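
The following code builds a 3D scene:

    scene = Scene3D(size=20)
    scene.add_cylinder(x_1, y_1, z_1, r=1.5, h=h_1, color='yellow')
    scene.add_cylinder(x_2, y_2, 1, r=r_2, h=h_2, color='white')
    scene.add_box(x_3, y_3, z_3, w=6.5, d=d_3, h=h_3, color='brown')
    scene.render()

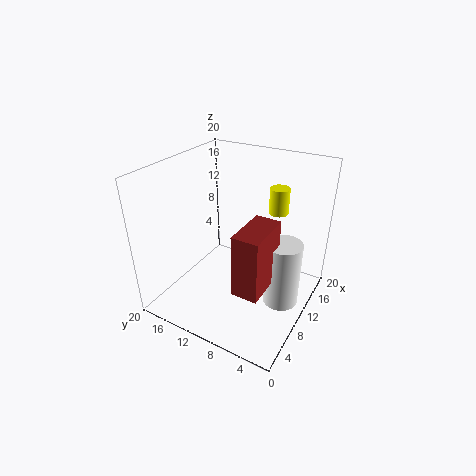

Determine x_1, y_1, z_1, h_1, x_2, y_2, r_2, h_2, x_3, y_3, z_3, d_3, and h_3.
x_1 = 18, y_1 = 7.5, z_1 = 11, h_1 = 4, x_2 = 11, y_2 = 3.5, r_2 = 2.5, h_2 = 9.5, x_3 = 4, y_3 = 4, z_3 = 5.5, d_3 = 3.5, h_3 = 8.5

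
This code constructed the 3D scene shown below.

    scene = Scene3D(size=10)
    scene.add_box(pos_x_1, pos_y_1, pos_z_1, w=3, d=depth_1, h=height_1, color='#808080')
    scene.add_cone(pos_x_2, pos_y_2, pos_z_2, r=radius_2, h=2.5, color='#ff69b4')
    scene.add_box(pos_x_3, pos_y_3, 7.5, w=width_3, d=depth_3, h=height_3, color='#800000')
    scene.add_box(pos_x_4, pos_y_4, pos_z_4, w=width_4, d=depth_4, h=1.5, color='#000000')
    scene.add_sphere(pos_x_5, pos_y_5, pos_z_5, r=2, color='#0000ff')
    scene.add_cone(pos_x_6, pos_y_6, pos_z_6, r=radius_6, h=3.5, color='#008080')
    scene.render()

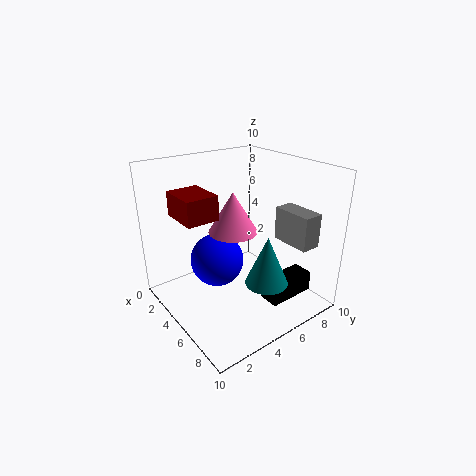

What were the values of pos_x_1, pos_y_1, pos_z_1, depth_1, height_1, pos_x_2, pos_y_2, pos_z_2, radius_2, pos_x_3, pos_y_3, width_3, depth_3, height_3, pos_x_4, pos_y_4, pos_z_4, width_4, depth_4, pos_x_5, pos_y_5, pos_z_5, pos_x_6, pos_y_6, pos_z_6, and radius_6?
pos_x_1 = 5
pos_y_1 = 8.5
pos_z_1 = 4
depth_1 = 1.5
height_1 = 2.5
pos_x_2 = 6.5
pos_y_2 = 3.5
pos_z_2 = 6.5
radius_2 = 1.5
pos_x_3 = 4
pos_y_3 = 0.5
width_3 = 2.5
depth_3 = 2
height_3 = 1.5
pos_x_4 = 6.5
pos_y_4 = 6
pos_z_4 = 0.5
width_4 = 1.5
depth_4 = 3.5
pos_x_5 = 3
pos_y_5 = 4.5
pos_z_5 = 2.5
pos_x_6 = 7
pos_y_6 = 6
pos_z_6 = 2
radius_6 = 1.5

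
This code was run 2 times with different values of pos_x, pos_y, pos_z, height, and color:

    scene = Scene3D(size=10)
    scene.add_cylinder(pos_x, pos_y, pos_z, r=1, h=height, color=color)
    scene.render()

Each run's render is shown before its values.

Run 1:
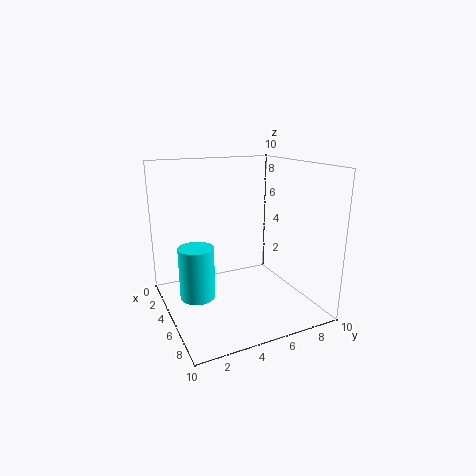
pos_x = 8
pos_y = 1
pos_z = 3
height = 3
color = 'cyan'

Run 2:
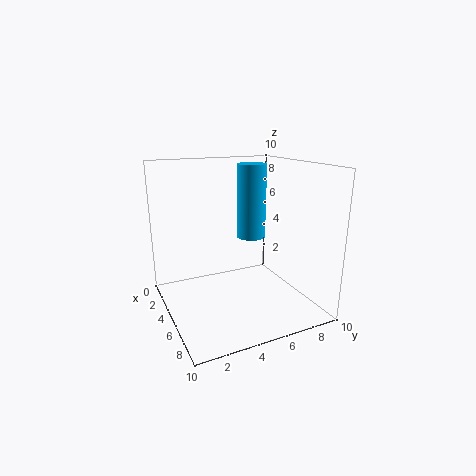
pos_x = 5
pos_y = 6
pos_z = 5
height = 5
color = 'deepskyblue'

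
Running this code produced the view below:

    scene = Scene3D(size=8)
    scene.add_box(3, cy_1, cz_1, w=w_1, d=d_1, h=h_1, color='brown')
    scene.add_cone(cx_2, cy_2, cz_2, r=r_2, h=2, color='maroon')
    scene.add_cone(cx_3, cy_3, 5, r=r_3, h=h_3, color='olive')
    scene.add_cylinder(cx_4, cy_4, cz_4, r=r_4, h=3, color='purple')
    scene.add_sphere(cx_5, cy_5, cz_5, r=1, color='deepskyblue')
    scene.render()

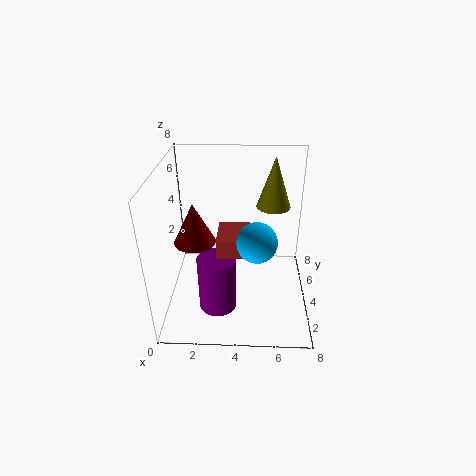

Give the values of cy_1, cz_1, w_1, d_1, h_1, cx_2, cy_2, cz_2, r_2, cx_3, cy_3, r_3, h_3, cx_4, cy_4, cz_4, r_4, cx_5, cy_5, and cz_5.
cy_1 = 2; cz_1 = 4; w_1 = 2; d_1 = 2; h_1 = 1; cx_2 = 2; cy_2 = 2; cz_2 = 5; r_2 = 1; cx_3 = 6; cy_3 = 6; r_3 = 1; h_3 = 3; cx_4 = 3; cy_4 = 2; cz_4 = 1; r_4 = 1; cx_5 = 5; cy_5 = 2; cz_5 = 5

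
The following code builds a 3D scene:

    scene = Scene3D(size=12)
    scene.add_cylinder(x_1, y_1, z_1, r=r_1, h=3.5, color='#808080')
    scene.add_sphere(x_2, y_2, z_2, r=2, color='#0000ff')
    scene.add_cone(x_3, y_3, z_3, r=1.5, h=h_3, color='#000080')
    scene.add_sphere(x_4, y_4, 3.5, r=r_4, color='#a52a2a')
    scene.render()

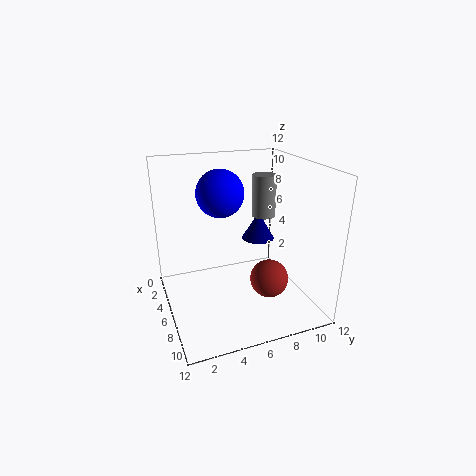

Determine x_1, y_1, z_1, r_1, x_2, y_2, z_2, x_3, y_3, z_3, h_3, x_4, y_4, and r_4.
x_1 = 5.5; y_1 = 8.5; z_1 = 7.5; r_1 = 1; x_2 = 4.5; y_2 = 5; z_2 = 9.5; x_3 = 3.5; y_3 = 9; z_3 = 4.5; h_3 = 2.5; x_4 = 9; y_4 = 7.5; r_4 = 1.5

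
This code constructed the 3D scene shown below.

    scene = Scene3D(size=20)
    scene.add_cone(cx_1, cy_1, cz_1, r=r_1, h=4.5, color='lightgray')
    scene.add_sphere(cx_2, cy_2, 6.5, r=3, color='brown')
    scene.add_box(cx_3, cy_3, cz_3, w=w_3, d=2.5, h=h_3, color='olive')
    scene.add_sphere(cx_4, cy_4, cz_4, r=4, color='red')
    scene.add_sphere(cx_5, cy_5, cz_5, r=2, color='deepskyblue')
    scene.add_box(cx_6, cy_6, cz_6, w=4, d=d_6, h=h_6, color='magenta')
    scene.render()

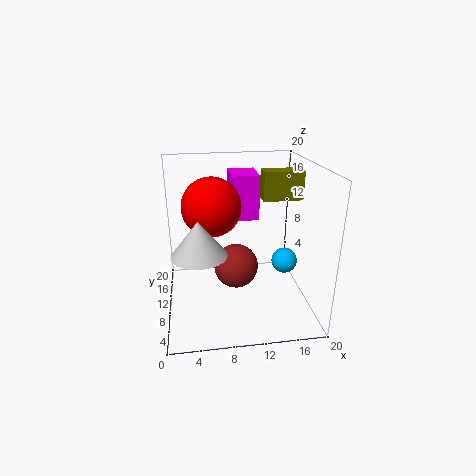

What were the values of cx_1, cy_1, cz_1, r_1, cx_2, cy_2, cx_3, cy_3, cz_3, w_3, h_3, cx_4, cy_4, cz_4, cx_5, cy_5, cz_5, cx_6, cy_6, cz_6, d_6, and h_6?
cx_1 = 4.5
cy_1 = 5.5
cz_1 = 10
r_1 = 3.5
cx_2 = 9.5
cy_2 = 8.5
cx_3 = 13.5
cy_3 = 10
cz_3 = 15
w_3 = 5.5
h_3 = 4
cx_4 = 6.5
cy_4 = 10.5
cz_4 = 14.5
cx_5 = 18
cy_5 = 13.5
cz_5 = 4
cx_6 = 9.5
cy_6 = 12.5
cz_6 = 11.5
d_6 = 5.5
h_6 = 6.5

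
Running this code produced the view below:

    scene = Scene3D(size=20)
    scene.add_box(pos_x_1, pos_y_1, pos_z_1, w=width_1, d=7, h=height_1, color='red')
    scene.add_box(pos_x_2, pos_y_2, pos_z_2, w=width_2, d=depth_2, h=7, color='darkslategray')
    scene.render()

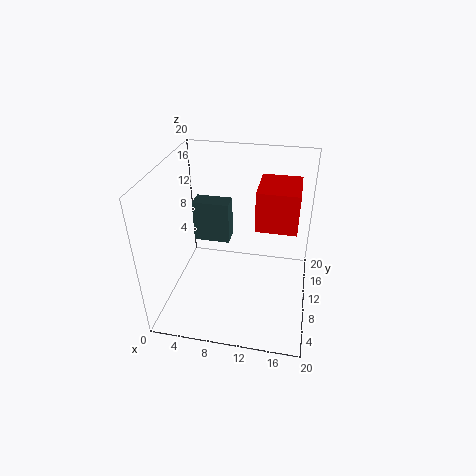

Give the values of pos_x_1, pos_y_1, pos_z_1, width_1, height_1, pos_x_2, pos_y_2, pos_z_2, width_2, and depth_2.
pos_x_1 = 12
pos_y_1 = 12
pos_z_1 = 10
width_1 = 6
height_1 = 6
pos_x_2 = 1
pos_y_2 = 17
pos_z_2 = 4
width_2 = 6
depth_2 = 3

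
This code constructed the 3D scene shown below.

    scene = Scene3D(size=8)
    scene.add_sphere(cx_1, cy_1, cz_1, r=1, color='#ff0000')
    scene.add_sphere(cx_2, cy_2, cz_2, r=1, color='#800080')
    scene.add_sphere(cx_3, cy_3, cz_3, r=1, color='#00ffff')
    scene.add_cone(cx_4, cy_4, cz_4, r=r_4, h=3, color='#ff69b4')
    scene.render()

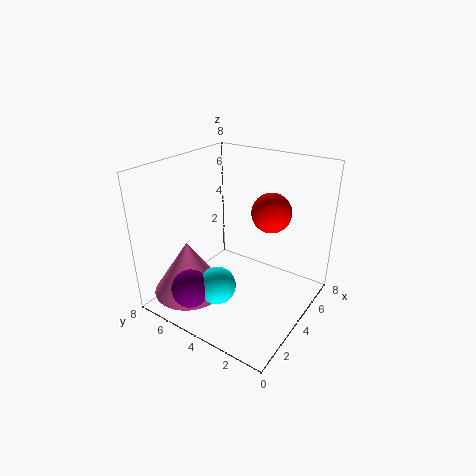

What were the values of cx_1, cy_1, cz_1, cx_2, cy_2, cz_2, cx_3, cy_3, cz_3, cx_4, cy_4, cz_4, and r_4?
cx_1 = 4
cy_1 = 2
cz_1 = 6
cx_2 = 1
cy_2 = 5
cz_2 = 2
cx_3 = 2
cy_3 = 4
cz_3 = 2
cx_4 = 2
cy_4 = 6
cz_4 = 1
r_4 = 2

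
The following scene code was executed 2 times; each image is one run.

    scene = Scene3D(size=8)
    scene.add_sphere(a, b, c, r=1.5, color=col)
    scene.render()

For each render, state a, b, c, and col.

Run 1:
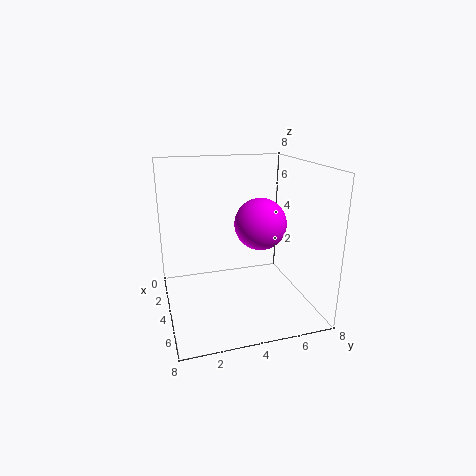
a = 3.5; b = 5.5; c = 4.5; col = 'magenta'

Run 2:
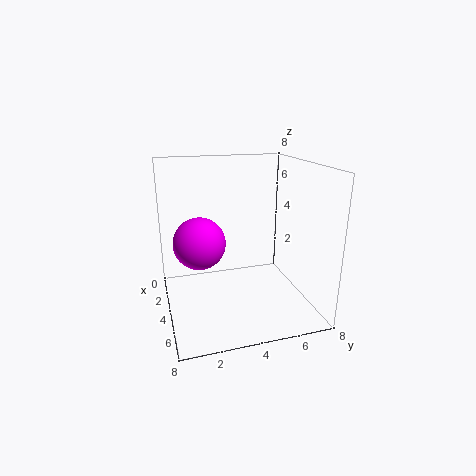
a = 3; b = 2; c = 3.5; col = 'magenta'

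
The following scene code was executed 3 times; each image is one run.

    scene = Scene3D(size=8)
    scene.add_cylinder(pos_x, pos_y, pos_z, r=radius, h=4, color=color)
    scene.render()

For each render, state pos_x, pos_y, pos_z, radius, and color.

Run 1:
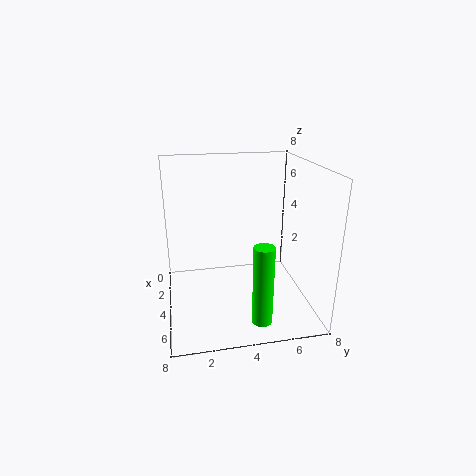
pos_x = 7.5, pos_y = 4.5, pos_z = 1, radius = 0.5, color = 'lime'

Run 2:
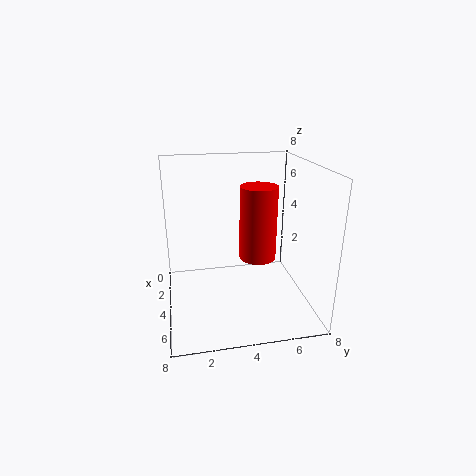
pos_x = 4.5, pos_y = 5, pos_z = 3, radius = 1, color = 'red'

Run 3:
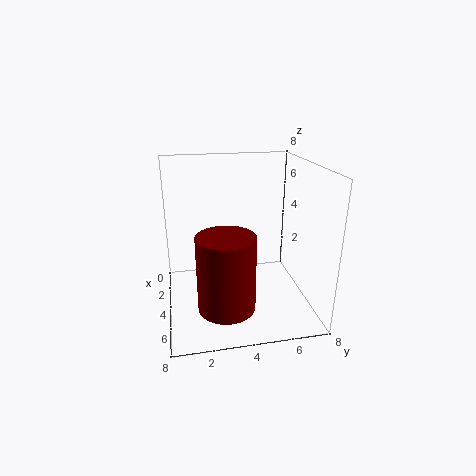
pos_x = 6, pos_y = 3, pos_z = 1, radius = 1.5, color = 'maroon'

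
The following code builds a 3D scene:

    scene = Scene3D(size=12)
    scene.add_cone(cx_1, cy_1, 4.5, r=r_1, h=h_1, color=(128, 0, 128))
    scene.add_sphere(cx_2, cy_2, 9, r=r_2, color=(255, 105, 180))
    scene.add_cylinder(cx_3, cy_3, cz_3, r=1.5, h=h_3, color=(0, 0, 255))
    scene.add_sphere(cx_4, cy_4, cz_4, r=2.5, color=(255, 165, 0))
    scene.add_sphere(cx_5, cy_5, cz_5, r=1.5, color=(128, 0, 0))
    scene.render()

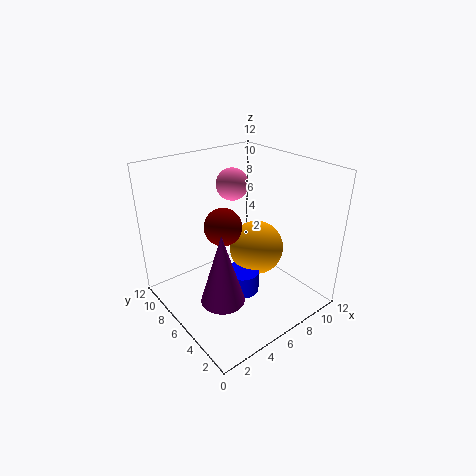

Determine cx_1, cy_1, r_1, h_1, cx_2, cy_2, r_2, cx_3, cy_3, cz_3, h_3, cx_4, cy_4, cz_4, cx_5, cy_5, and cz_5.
cx_1 = 1.5
cy_1 = 2
r_1 = 1.5
h_1 = 5
cx_2 = 8.5
cy_2 = 10
r_2 = 1.5
cx_3 = 6.5
cy_3 = 6
cz_3 = 0.5
h_3 = 2
cx_4 = 9
cy_4 = 7
cz_4 = 3.5
cx_5 = 4.5
cy_5 = 6
cz_5 = 7.5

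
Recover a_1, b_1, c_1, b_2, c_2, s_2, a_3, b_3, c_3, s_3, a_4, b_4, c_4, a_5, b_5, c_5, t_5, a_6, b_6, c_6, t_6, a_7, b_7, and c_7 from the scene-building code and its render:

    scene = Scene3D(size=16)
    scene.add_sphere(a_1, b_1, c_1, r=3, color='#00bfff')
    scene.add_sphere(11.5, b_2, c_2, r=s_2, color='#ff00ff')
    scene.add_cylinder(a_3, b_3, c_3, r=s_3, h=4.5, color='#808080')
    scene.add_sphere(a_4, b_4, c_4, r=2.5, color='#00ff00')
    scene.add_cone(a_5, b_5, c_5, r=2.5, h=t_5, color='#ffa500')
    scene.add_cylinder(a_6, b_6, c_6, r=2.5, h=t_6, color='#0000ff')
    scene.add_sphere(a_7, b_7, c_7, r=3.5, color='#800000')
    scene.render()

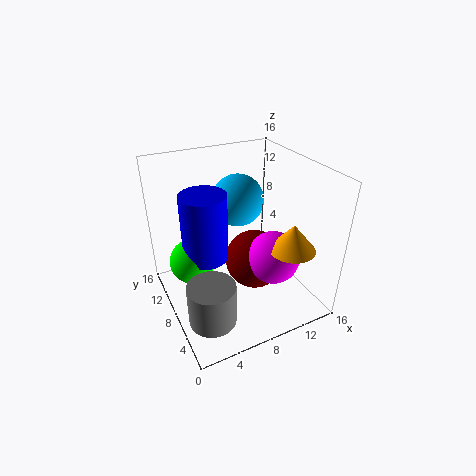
a_1 = 9.5, b_1 = 11, c_1 = 11, b_2 = 6, c_2 = 5.5, s_2 = 3, a_3 = 3, b_3 = 4, c_3 = 1.5, s_3 = 2.5, a_4 = 3, b_4 = 9.5, c_4 = 5.5, a_5 = 12.5, b_5 = 4, c_5 = 7.5, t_5 = 3, a_6 = 4.5, b_6 = 9, c_6 = 6, t_6 = 7.5, a_7 = 10.5, b_7 = 8.5, c_7 = 4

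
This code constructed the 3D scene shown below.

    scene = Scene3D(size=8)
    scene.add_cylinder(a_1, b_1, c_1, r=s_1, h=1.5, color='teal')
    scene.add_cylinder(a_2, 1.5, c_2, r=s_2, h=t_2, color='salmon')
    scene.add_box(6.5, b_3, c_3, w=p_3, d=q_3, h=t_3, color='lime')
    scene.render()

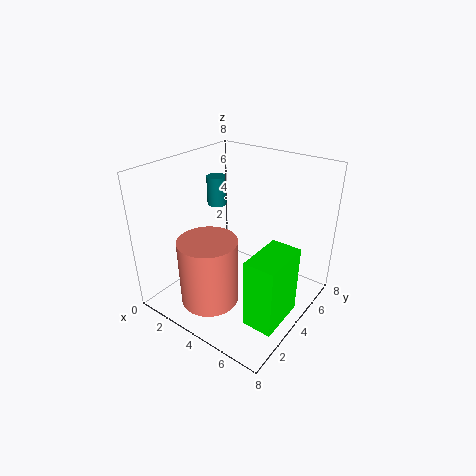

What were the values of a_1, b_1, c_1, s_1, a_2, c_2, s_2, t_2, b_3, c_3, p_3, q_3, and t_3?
a_1 = 3, b_1 = 3.5, c_1 = 6, s_1 = 0.5, a_2 = 4, c_2 = 1.5, s_2 = 1.5, t_2 = 3.5, b_3 = 1, c_3 = 1.5, p_3 = 1.5, q_3 = 2.5, t_3 = 3.5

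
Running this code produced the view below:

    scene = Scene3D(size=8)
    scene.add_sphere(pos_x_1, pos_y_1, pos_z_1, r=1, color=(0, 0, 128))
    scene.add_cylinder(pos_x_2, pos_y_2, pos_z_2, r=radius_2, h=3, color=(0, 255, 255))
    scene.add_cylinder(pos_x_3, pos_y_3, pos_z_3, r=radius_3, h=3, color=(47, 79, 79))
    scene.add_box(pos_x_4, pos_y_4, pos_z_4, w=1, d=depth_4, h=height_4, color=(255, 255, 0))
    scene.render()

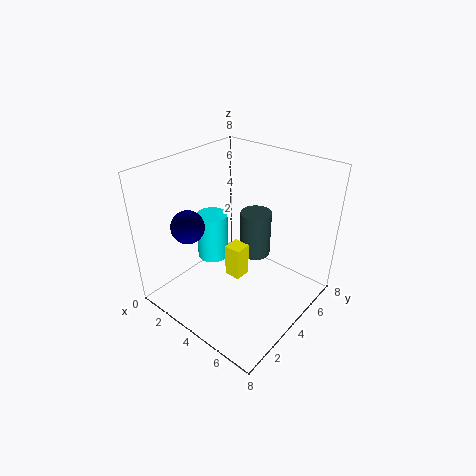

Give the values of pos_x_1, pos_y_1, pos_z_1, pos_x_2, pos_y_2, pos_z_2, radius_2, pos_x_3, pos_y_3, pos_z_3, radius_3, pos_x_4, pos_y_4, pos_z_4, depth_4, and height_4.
pos_x_1 = 1, pos_y_1 = 3, pos_z_1 = 4, pos_x_2 = 1, pos_y_2 = 5, pos_z_2 = 1, radius_2 = 1, pos_x_3 = 3, pos_y_3 = 7, pos_z_3 = 1, radius_3 = 1, pos_x_4 = 3, pos_y_4 = 4, pos_z_4 = 1, depth_4 = 1, height_4 = 2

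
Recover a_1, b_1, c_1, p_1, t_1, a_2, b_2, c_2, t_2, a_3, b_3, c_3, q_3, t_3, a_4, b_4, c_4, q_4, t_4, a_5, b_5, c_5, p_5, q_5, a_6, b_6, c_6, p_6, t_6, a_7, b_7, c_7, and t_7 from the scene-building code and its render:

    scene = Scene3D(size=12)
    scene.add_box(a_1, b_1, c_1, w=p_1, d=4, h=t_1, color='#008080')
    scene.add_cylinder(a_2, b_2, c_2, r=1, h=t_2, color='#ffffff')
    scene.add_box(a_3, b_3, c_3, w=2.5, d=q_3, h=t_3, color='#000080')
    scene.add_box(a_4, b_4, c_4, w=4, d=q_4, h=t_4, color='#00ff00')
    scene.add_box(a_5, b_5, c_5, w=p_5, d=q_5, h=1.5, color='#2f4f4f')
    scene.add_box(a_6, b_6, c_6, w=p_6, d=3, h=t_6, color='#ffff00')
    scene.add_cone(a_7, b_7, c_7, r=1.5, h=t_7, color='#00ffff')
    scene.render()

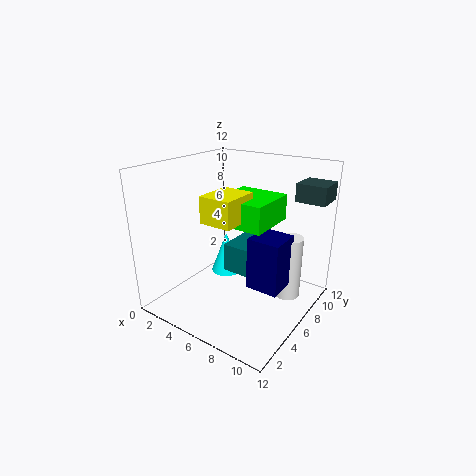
a_1 = 4.5
b_1 = 6
c_1 = 2.5
p_1 = 3.5
t_1 = 2.5
a_2 = 10.5
b_2 = 6.5
c_2 = 2
t_2 = 5
a_3 = 8.5
b_3 = 3.5
c_3 = 3.5
q_3 = 2.5
t_3 = 4
a_4 = 5.5
b_4 = 3.5
c_4 = 8
q_4 = 4
t_4 = 2
a_5 = 9.5
b_5 = 9
c_5 = 9
p_5 = 2.5
q_5 = 2.5
a_6 = 5.5
b_6 = 2
c_6 = 8.5
p_6 = 2.5
t_6 = 2
a_7 = 2.5
b_7 = 9
c_7 = 0.5
t_7 = 4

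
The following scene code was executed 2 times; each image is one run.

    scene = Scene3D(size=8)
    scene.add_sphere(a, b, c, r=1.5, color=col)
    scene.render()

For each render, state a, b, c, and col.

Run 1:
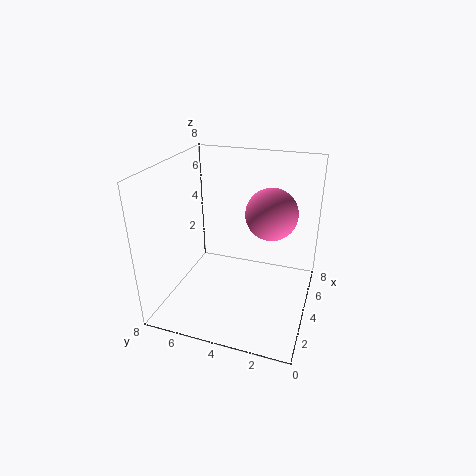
a = 5.5; b = 2.5; c = 5; col = 'hotpink'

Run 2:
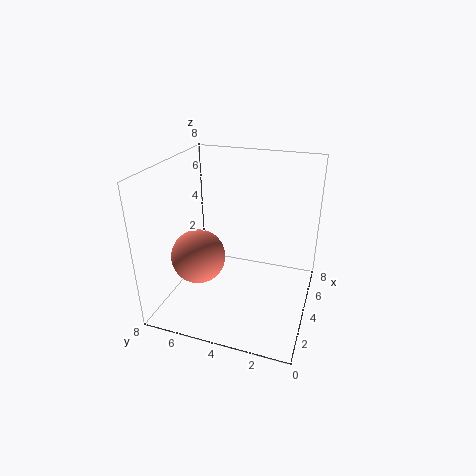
a = 3; b = 6; c = 3; col = 'salmon'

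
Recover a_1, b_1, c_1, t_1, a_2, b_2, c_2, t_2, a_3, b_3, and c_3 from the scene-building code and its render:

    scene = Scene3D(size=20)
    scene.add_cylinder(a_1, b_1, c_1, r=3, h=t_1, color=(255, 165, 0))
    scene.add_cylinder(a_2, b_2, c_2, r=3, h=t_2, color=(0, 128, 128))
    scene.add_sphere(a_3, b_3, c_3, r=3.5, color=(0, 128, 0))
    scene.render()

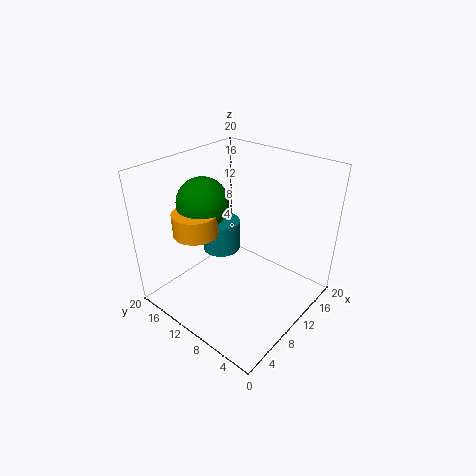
a_1 = 5.5
b_1 = 13.5
c_1 = 11.5
t_1 = 3
a_2 = 13.5
b_2 = 16.5
c_2 = 4
t_2 = 5
a_3 = 7.5
b_3 = 14
c_3 = 15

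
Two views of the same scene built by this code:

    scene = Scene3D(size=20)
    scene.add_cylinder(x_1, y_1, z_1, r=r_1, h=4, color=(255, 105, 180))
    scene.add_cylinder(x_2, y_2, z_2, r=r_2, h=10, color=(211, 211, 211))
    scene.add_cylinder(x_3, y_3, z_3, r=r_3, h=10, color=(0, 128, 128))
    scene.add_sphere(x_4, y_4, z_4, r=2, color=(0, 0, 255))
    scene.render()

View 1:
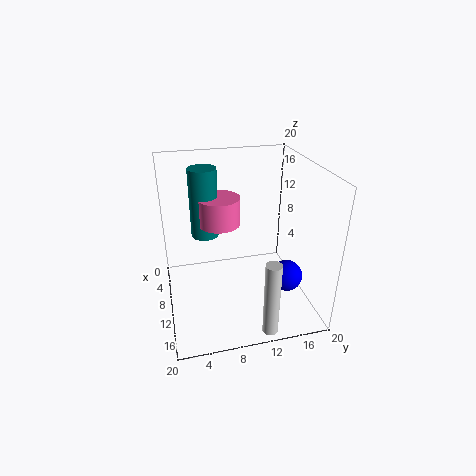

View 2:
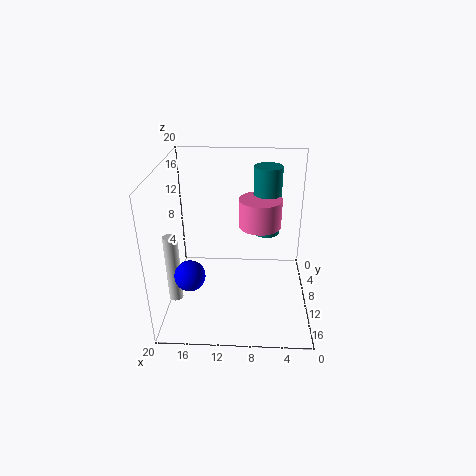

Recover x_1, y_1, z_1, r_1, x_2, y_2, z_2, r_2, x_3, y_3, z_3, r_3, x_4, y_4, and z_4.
x_1 = 7, y_1 = 8, z_1 = 11, r_1 = 3, x_2 = 19, y_2 = 12, z_2 = 1, r_2 = 1, x_3 = 6, y_3 = 6, z_3 = 9, r_3 = 2, x_4 = 16, y_4 = 15, z_4 = 7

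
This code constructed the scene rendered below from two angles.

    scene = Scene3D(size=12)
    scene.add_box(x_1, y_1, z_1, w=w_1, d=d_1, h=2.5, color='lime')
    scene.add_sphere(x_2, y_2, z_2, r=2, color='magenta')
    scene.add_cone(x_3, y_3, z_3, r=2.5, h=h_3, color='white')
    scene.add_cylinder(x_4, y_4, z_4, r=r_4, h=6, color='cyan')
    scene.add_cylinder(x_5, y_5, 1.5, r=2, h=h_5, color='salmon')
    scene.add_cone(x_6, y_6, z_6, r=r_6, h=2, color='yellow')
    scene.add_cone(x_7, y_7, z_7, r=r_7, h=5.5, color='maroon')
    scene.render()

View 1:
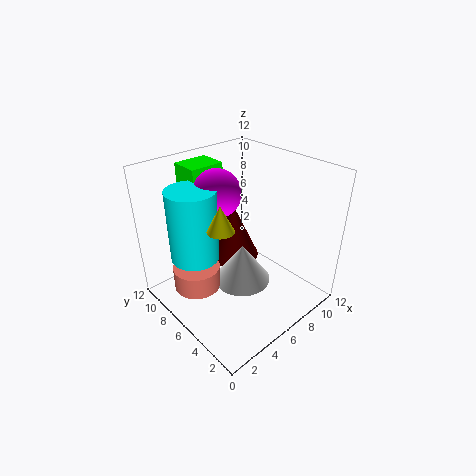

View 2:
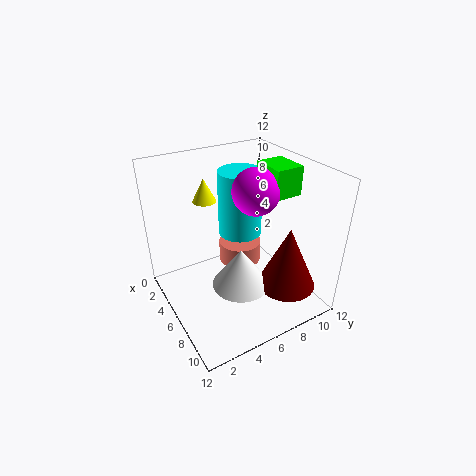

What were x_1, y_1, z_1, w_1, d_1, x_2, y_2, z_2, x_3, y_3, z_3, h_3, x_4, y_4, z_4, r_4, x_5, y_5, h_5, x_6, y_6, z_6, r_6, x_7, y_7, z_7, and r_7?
x_1 = 4
y_1 = 9
z_1 = 9
w_1 = 3
d_1 = 2.5
x_2 = 5.5
y_2 = 8
z_2 = 9.5
x_3 = 6.5
y_3 = 6
z_3 = 1.5
h_3 = 3.5
x_4 = 3
y_4 = 8
z_4 = 4.5
r_4 = 2
x_5 = 3
y_5 = 8
h_5 = 2
x_6 = 3
y_6 = 4.5
z_6 = 8.5
r_6 = 1
x_7 = 8.5
y_7 = 9.5
z_7 = 1.5
r_7 = 2.5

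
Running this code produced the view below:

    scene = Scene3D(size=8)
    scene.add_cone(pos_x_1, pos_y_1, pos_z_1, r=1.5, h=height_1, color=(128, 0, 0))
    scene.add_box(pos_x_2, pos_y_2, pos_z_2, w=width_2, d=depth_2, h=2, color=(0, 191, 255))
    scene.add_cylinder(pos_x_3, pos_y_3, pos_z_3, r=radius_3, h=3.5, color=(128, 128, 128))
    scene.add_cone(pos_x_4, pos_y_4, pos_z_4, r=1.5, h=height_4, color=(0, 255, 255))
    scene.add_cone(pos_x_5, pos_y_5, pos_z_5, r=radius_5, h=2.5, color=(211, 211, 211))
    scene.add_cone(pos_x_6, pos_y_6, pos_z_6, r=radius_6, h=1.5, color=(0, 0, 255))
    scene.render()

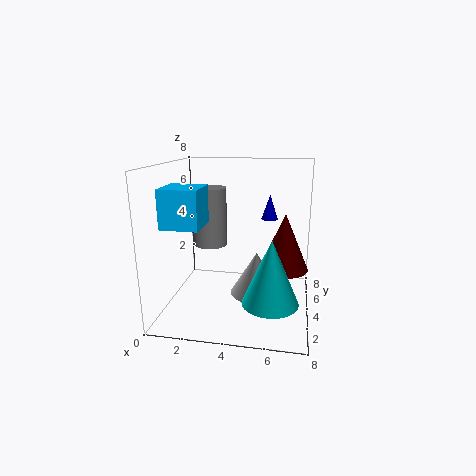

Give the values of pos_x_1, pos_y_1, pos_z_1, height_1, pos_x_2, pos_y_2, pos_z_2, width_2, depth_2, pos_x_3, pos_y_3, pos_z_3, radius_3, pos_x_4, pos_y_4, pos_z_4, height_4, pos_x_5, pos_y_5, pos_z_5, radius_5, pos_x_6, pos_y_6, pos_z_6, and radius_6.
pos_x_1 = 6.5
pos_y_1 = 6
pos_z_1 = 1.5
height_1 = 3.5
pos_x_2 = 0.5
pos_y_2 = 1.5
pos_z_2 = 5
width_2 = 2
depth_2 = 2
pos_x_3 = 2
pos_y_3 = 5.5
pos_z_3 = 3
radius_3 = 1
pos_x_4 = 6
pos_y_4 = 2.5
pos_z_4 = 1
height_4 = 3.5
pos_x_5 = 5
pos_y_5 = 4.5
pos_z_5 = 0.5
radius_5 = 1.5
pos_x_6 = 5.5
pos_y_6 = 6.5
pos_z_6 = 4.5
radius_6 = 0.5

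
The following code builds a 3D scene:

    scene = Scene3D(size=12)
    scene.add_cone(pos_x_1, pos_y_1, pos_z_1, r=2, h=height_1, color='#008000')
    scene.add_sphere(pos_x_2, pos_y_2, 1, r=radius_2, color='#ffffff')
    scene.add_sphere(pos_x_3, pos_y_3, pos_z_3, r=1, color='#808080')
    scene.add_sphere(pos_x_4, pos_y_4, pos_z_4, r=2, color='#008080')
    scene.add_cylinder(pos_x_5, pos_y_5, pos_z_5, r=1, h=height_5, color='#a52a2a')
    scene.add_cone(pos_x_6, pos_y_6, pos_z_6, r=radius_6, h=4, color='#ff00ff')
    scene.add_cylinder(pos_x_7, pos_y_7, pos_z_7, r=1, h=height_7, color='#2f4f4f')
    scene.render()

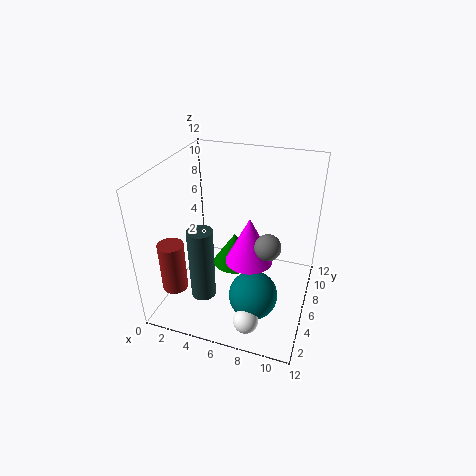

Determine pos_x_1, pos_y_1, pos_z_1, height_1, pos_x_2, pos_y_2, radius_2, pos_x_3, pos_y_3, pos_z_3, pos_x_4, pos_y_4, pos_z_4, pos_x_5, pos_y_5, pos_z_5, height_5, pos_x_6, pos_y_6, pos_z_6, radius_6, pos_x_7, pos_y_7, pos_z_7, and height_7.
pos_x_1 = 5
pos_y_1 = 8
pos_z_1 = 2
height_1 = 3
pos_x_2 = 8
pos_y_2 = 2
radius_2 = 1
pos_x_3 = 9
pos_y_3 = 4
pos_z_3 = 7
pos_x_4 = 8
pos_y_4 = 4
pos_z_4 = 2
pos_x_5 = 2
pos_y_5 = 2
pos_z_5 = 3
height_5 = 4
pos_x_6 = 7
pos_y_6 = 6
pos_z_6 = 4
radius_6 = 2
pos_x_7 = 4
pos_y_7 = 3
pos_z_7 = 2
height_7 = 6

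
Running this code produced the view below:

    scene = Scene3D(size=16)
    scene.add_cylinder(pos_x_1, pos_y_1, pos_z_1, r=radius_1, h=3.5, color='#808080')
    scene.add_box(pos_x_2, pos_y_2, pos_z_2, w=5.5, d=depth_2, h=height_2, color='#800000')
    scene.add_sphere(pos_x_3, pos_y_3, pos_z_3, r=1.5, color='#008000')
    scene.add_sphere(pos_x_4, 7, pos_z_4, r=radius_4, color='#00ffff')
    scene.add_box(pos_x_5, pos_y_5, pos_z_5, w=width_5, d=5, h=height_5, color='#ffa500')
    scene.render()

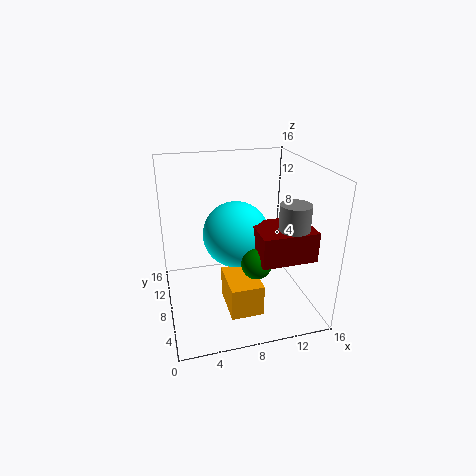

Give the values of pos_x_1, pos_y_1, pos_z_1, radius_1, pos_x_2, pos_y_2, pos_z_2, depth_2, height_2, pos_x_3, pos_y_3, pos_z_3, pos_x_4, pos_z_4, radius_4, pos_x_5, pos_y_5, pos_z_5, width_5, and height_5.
pos_x_1 = 12; pos_y_1 = 2.5; pos_z_1 = 10; radius_1 = 1.5; pos_x_2 = 8.5; pos_y_2 = 1; pos_z_2 = 8; depth_2 = 4.5; height_2 = 3; pos_x_3 = 8.5; pos_y_3 = 3; pos_z_3 = 7.5; pos_x_4 = 7.5; pos_z_4 = 9; radius_4 = 3.5; pos_x_5 = 6; pos_y_5 = 3; pos_z_5 = 1; width_5 = 3.5; height_5 = 3.5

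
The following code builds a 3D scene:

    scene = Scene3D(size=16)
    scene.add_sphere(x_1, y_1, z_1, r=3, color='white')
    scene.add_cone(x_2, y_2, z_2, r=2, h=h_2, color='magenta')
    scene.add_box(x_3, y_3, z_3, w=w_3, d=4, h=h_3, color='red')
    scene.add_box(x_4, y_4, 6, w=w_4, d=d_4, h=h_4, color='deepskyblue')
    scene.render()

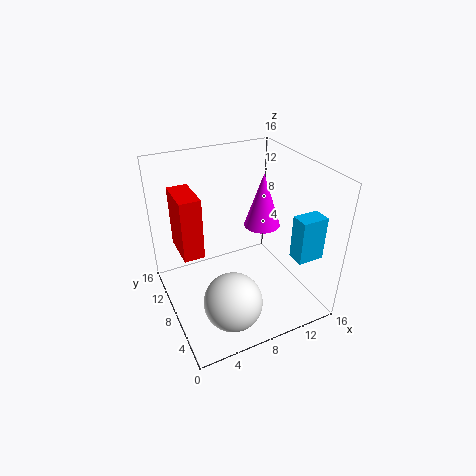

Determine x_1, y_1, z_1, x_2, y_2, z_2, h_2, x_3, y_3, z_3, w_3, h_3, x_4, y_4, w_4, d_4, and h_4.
x_1 = 5; y_1 = 3; z_1 = 4; x_2 = 11; y_2 = 8; z_2 = 9; h_2 = 6; x_3 = 1; y_3 = 5; z_3 = 9; w_3 = 2; h_3 = 6; x_4 = 13; y_4 = 3; w_4 = 3; d_4 = 2; h_4 = 5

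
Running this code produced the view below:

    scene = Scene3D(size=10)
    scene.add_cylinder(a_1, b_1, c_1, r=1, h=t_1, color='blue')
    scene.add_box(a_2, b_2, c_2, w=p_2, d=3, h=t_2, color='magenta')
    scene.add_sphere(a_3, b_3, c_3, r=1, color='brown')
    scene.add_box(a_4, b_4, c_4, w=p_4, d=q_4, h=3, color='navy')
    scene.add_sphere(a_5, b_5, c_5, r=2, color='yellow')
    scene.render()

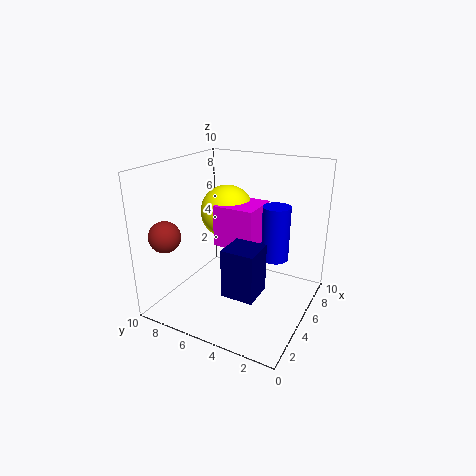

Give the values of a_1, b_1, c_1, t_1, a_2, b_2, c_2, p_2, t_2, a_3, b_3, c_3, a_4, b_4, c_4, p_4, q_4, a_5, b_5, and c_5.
a_1 = 7
b_1 = 3
c_1 = 3
t_1 = 4
a_2 = 5
b_2 = 4
c_2 = 4
p_2 = 3
t_2 = 3
a_3 = 1
b_3 = 8
c_3 = 6
a_4 = 1
b_4 = 2
c_4 = 3
p_4 = 2
q_4 = 2
a_5 = 7
b_5 = 7
c_5 = 6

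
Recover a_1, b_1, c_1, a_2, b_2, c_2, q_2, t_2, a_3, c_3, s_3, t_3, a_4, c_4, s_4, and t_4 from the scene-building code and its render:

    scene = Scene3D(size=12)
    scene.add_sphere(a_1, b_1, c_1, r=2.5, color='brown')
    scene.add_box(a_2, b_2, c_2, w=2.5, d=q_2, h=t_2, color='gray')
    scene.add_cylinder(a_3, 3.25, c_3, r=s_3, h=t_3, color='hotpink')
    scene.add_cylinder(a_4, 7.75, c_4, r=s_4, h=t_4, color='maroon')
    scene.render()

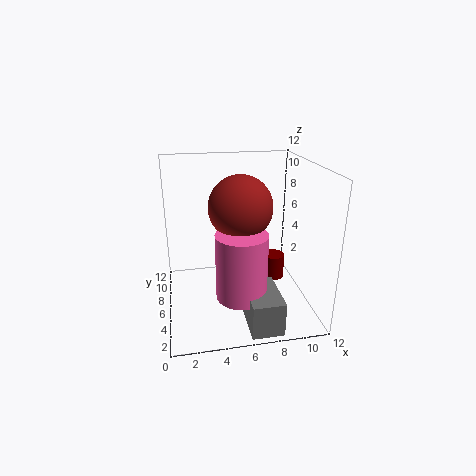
a_1 = 6, b_1 = 5, c_1 = 9, a_2 = 6, b_2 = 0.25, c_2 = 0.25, q_2 = 4, t_2 = 2.75, a_3 = 5.75, c_3 = 2.25, s_3 = 2, t_3 = 5.25, a_4 = 9.75, c_4 = 1, s_4 = 1, t_4 = 2.25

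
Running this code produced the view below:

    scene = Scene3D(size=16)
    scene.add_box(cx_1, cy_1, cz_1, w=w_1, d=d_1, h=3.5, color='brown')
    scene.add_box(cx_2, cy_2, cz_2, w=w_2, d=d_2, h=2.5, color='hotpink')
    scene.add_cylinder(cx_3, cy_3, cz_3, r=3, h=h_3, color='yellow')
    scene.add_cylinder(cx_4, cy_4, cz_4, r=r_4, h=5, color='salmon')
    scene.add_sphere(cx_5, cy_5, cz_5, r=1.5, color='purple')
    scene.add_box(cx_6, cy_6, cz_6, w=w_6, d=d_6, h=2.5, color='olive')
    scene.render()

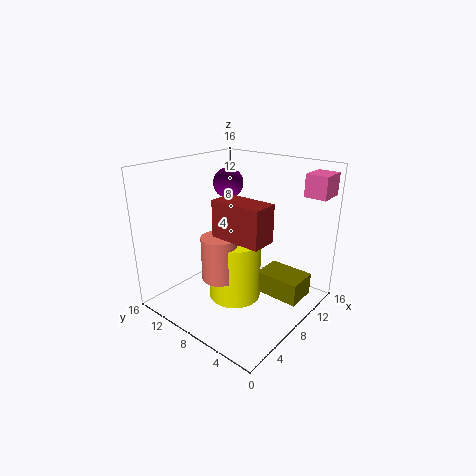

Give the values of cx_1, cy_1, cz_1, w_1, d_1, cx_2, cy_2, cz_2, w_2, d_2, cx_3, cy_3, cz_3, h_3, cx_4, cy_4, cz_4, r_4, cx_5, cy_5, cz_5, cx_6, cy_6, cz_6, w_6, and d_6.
cx_1 = 2.5, cy_1 = 1.5, cz_1 = 10.5, w_1 = 2.5, d_1 = 5, cx_2 = 13, cy_2 = 0.5, cz_2 = 12.5, w_2 = 3, d_2 = 2.5, cx_3 = 8, cy_3 = 8.5, cz_3 = 0.5, h_3 = 7, cx_4 = 6, cy_4 = 9, cz_4 = 3.5, r_4 = 2, cx_5 = 6.5, cy_5 = 8, cz_5 = 14.5, cx_6 = 9, cy_6 = 1, cz_6 = 1.5, w_6 = 3.5, d_6 = 5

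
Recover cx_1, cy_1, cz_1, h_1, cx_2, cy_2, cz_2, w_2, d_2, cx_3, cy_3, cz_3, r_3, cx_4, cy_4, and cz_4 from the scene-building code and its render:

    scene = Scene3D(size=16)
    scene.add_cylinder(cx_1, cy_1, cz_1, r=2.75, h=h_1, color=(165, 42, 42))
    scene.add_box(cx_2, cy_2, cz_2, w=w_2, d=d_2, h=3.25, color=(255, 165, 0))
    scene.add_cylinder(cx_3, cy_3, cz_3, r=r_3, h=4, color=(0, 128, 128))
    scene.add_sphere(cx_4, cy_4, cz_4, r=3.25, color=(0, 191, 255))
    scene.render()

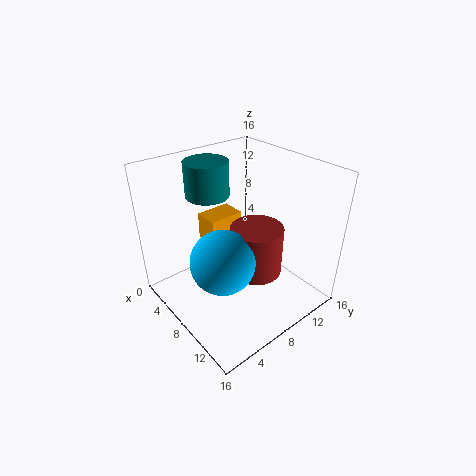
cx_1 = 10.75, cy_1 = 8.25, cz_1 = 5.25, h_1 = 5.25, cx_2 = 2, cy_2 = 6.75, cz_2 = 5.75, w_2 = 3, d_2 = 4.25, cx_3 = 3.5, cy_3 = 7.25, cz_3 = 11.75, r_3 = 2.5, cx_4 = 10.5, cy_4 = 4, cz_4 = 8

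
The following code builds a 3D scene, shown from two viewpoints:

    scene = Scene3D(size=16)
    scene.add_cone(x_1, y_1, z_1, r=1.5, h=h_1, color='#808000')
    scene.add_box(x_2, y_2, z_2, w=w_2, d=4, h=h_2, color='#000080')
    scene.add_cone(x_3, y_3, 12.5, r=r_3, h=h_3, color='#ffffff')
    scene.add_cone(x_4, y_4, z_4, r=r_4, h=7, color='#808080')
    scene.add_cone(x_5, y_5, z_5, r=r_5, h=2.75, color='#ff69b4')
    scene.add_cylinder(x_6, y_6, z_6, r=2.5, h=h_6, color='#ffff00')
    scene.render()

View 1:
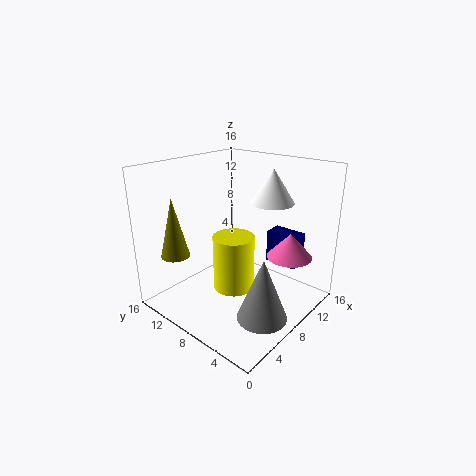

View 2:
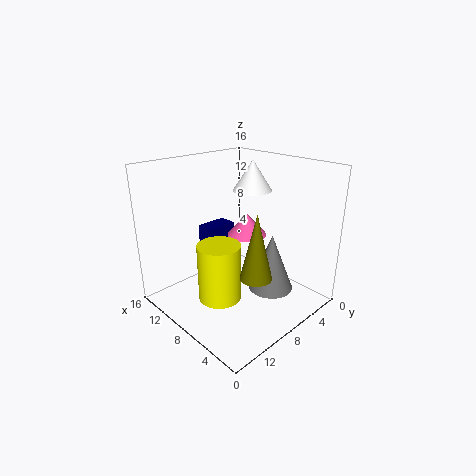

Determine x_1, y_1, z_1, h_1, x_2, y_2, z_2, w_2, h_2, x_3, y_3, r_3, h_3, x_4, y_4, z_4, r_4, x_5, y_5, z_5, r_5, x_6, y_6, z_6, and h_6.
x_1 = 2; y_1 = 11.5; z_1 = 7; h_1 = 6.25; x_2 = 13.25; y_2 = 3.75; z_2 = 3.25; w_2 = 2.25; h_2 = 4; x_3 = 9.25; y_3 = 4.5; r_3 = 2.25; h_3 = 3.5; x_4 = 6.75; y_4 = 3.5; z_4 = 0.25; r_4 = 2.75; x_5 = 11.25; y_5 = 3.25; z_5 = 6; r_5 = 2.5; x_6 = 9.25; y_6 = 9.75; z_6 = 0.5; h_6 = 6.75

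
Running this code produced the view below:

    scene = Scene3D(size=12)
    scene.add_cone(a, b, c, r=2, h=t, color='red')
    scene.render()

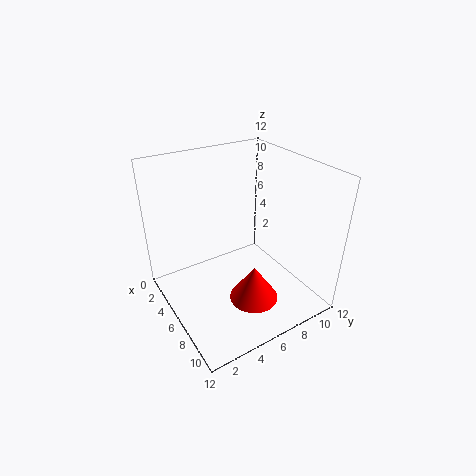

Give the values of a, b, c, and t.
a = 8.5; b = 6; c = 1.5; t = 3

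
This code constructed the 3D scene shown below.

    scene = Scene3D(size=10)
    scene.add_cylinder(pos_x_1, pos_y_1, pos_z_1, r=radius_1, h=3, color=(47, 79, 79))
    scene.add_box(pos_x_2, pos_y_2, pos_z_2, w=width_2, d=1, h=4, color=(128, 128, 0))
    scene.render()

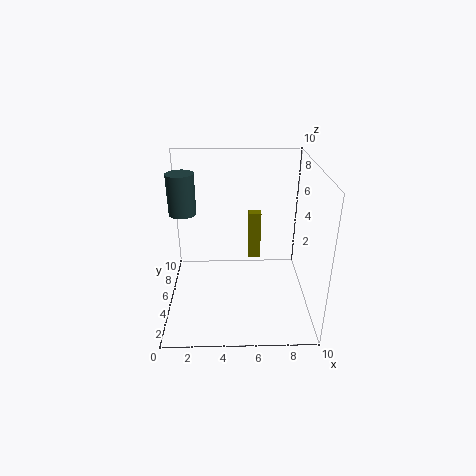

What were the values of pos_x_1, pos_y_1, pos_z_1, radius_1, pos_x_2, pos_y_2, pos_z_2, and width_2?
pos_x_1 = 1; pos_y_1 = 7; pos_z_1 = 6; radius_1 = 1; pos_x_2 = 6; pos_y_2 = 9; pos_z_2 = 1; width_2 = 1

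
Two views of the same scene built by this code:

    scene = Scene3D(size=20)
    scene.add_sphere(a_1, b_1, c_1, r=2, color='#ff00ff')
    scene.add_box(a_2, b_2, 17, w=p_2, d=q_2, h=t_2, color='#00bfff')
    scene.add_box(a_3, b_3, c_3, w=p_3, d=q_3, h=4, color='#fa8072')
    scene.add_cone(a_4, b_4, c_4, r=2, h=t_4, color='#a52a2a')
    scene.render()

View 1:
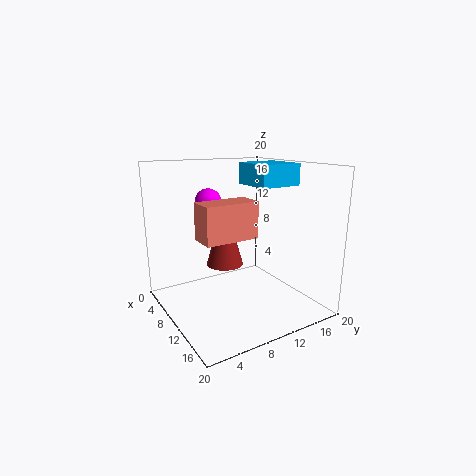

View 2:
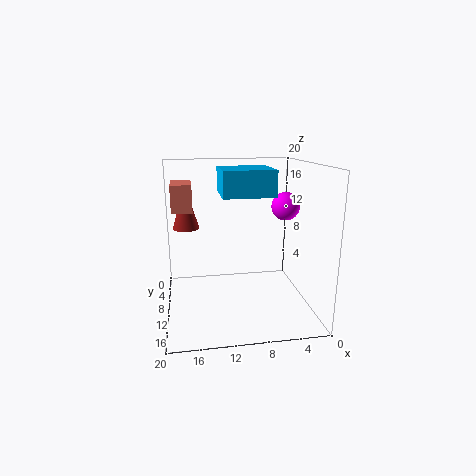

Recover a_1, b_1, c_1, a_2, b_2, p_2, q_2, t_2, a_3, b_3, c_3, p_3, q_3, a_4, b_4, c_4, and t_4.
a_1 = 3, b_1 = 9, c_1 = 14, a_2 = 7, b_2 = 12, p_2 = 6, q_2 = 6, t_2 = 3, a_3 = 16, b_3 = 1, c_3 = 13, p_3 = 3, q_3 = 6, a_4 = 17, b_4 = 4, c_4 = 10, t_4 = 7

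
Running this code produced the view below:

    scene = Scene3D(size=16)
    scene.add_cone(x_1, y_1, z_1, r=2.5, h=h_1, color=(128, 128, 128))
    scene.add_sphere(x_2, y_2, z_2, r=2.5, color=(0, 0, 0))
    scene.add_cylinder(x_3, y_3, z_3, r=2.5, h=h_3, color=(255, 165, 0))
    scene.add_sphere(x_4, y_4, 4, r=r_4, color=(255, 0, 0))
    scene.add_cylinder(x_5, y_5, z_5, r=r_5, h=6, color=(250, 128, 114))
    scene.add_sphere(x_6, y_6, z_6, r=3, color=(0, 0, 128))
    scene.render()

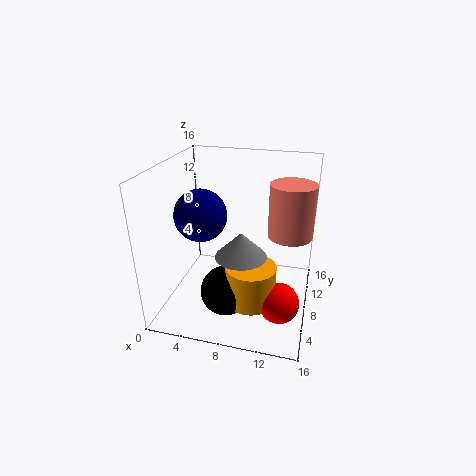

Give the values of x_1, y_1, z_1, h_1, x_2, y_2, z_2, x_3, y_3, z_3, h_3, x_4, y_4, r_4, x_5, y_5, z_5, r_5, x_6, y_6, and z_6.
x_1 = 9.5
y_1 = 3.5
z_1 = 8.5
h_1 = 2.5
x_2 = 8
y_2 = 3
z_2 = 4.5
x_3 = 10.5
y_3 = 3.5
z_3 = 3.5
h_3 = 4
x_4 = 13.5
y_4 = 3
r_4 = 2
x_5 = 13.5
y_5 = 10
z_5 = 8
r_5 = 2.5
x_6 = 3.5
y_6 = 8.5
z_6 = 10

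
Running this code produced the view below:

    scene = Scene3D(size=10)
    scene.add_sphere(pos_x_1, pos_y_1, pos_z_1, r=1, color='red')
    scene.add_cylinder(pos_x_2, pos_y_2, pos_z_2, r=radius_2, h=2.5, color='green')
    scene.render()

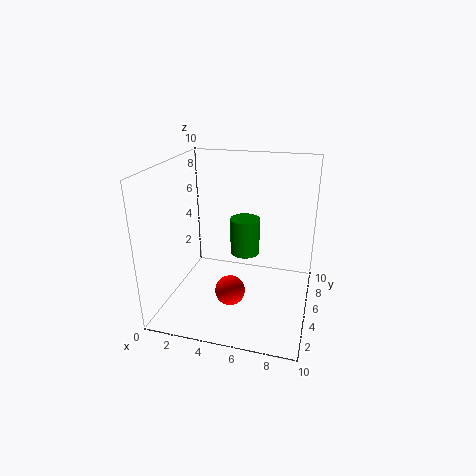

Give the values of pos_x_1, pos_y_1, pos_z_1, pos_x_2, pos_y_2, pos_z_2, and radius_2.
pos_x_1 = 5; pos_y_1 = 3; pos_z_1 = 2; pos_x_2 = 5.5; pos_y_2 = 5; pos_z_2 = 4; radius_2 = 1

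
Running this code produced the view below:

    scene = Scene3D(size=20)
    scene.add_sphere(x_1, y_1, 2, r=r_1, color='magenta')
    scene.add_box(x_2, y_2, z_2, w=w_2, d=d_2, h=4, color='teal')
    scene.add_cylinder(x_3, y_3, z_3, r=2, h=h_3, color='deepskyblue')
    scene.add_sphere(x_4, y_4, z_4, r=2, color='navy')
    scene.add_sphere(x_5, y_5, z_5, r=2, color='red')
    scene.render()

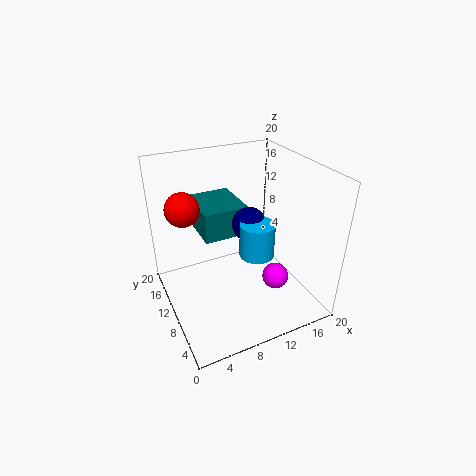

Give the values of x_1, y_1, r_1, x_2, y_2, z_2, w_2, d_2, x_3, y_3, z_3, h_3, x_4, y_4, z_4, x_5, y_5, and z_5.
x_1 = 16; y_1 = 9; r_1 = 2; x_2 = 5; y_2 = 9; z_2 = 11; w_2 = 6; d_2 = 7; x_3 = 9; y_3 = 3; z_3 = 12; h_3 = 4; x_4 = 9; y_4 = 5; z_4 = 15; x_5 = 2; y_5 = 8; z_5 = 17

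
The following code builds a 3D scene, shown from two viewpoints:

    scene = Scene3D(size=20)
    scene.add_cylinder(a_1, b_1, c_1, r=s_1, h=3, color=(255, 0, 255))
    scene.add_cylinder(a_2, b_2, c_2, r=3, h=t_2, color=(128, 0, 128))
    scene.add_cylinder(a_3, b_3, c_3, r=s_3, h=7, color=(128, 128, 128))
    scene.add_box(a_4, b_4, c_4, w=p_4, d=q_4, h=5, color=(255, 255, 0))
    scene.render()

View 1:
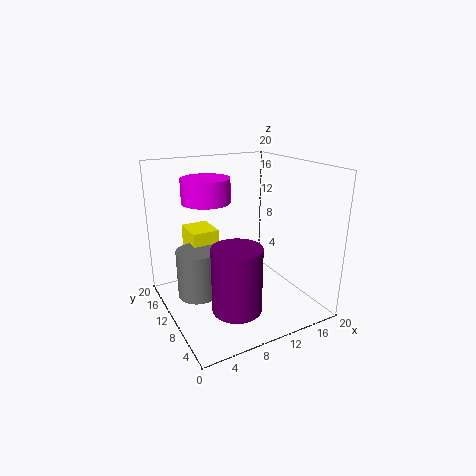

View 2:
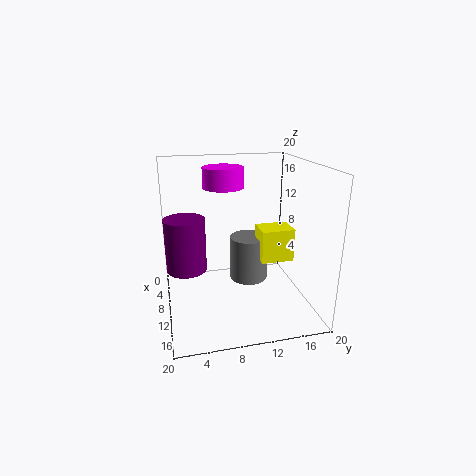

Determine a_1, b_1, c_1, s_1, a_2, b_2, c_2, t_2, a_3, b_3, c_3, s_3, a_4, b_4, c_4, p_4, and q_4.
a_1 = 5
b_1 = 9
c_1 = 16
s_1 = 3
a_2 = 6
b_2 = 3
c_2 = 4
t_2 = 8
a_3 = 5
b_3 = 13
c_3 = 1
s_3 = 3
a_4 = 5
b_4 = 14
c_4 = 5
p_4 = 4
q_4 = 5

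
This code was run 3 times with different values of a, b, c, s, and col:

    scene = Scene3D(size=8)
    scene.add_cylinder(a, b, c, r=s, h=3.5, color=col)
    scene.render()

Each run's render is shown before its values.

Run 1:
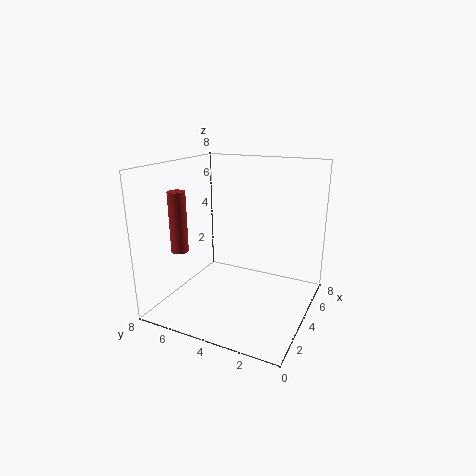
a = 3, b = 7.25, c = 3, s = 0.5, col = 'brown'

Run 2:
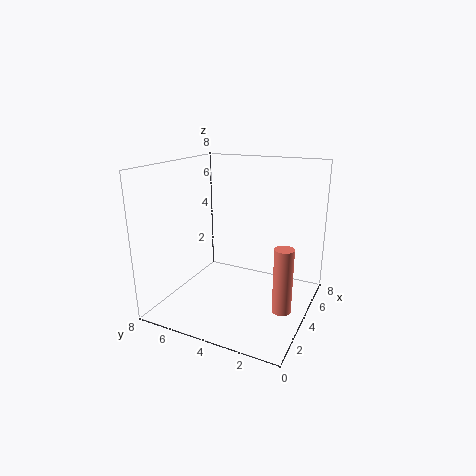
a = 3, b = 1, c = 0.75, s = 0.5, col = 'salmon'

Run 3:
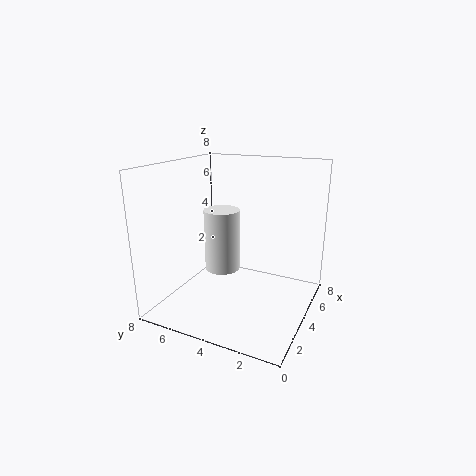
a = 4, b = 5, c = 2, s = 1, col = 'white'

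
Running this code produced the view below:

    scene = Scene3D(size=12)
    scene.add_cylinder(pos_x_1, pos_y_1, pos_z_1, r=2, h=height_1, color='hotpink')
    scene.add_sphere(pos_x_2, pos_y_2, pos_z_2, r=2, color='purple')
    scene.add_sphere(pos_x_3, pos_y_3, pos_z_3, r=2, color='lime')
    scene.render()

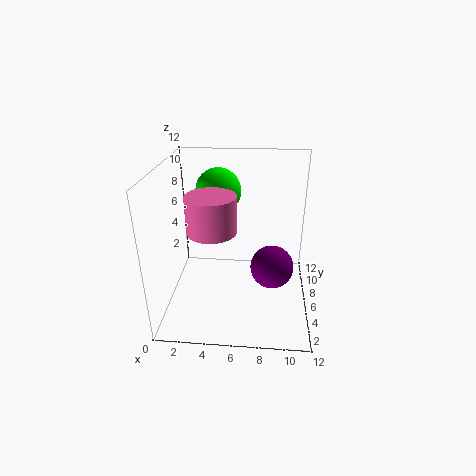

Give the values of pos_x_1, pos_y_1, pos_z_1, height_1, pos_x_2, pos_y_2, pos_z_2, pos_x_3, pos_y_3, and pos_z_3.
pos_x_1 = 4; pos_y_1 = 5; pos_z_1 = 7; height_1 = 3; pos_x_2 = 9; pos_y_2 = 8; pos_z_2 = 2; pos_x_3 = 4; pos_y_3 = 9; pos_z_3 = 9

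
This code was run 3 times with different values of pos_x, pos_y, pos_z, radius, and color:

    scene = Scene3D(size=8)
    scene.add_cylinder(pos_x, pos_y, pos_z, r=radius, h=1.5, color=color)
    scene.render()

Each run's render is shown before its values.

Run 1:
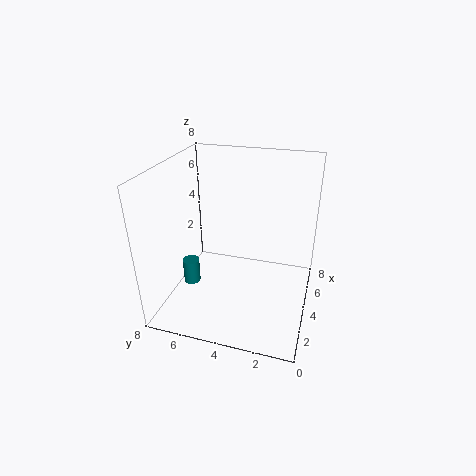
pos_x = 4
pos_y = 7
pos_z = 0.5
radius = 0.5
color = 'teal'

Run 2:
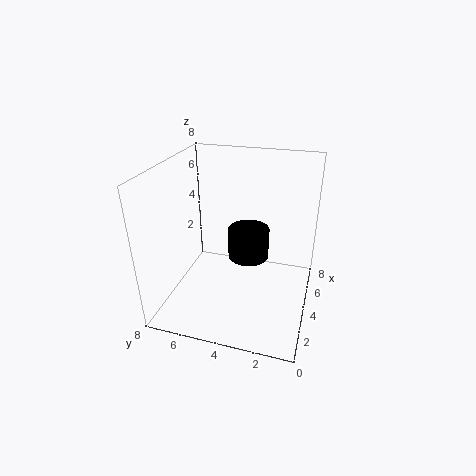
pos_x = 2.5
pos_y = 3
pos_z = 4
radius = 1
color = 'black'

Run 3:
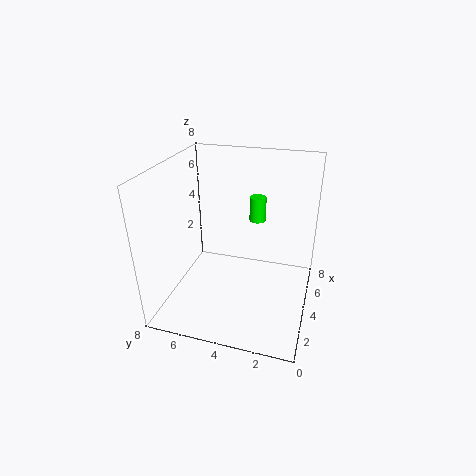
pos_x = 6.5
pos_y = 3.5
pos_z = 4
radius = 0.5
color = 'lime'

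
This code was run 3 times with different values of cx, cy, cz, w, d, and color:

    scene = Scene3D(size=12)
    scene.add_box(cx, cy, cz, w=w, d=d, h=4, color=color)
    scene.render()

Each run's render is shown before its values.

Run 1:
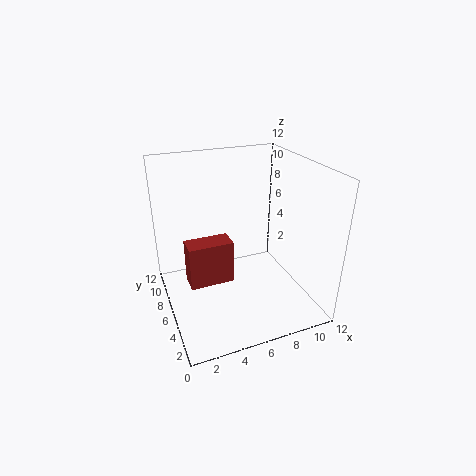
cx = 2, cy = 7, cz = 1, w = 4, d = 2, color = 'brown'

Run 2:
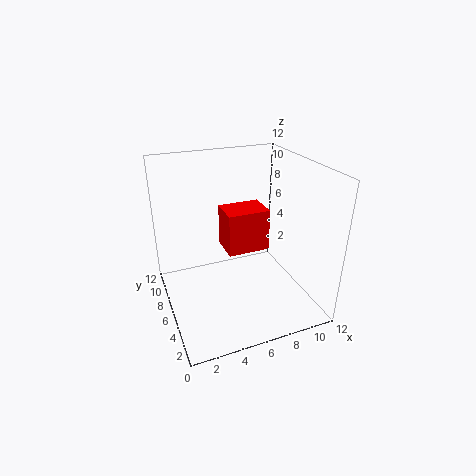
cx = 6, cy = 8, cz = 3, w = 4, d = 3, color = 'red'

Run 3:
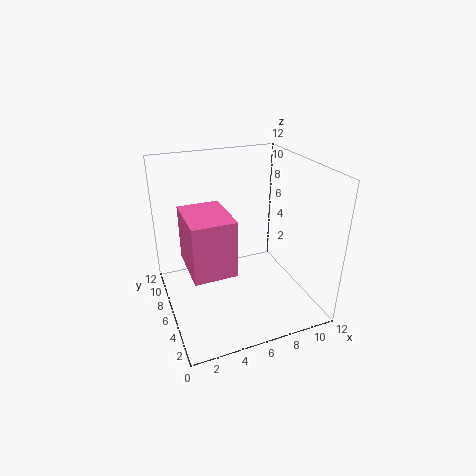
cx = 1, cy = 1, cz = 6, w = 3, d = 4, color = 'hotpink'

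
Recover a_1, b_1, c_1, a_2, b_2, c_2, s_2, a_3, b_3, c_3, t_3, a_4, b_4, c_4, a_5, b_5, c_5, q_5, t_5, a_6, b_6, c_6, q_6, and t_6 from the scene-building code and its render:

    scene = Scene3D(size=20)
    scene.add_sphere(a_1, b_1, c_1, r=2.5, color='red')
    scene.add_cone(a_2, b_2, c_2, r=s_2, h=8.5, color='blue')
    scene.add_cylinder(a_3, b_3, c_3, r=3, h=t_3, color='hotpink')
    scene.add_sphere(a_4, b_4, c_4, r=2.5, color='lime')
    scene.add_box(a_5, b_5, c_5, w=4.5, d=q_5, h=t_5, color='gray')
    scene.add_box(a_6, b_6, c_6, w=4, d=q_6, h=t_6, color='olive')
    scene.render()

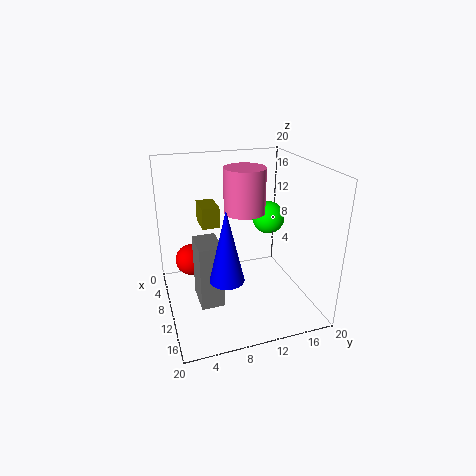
a_1 = 2.5, b_1 = 4.5, c_1 = 3.5, a_2 = 18, b_2 = 6, c_2 = 9, s_2 = 2, a_3 = 7, b_3 = 12, c_3 = 12.5, t_3 = 6.5, a_4 = 5.5, b_4 = 16.5, c_4 = 10.5, a_5 = 10.5, b_5 = 3.5, c_5 = 3, q_5 = 3, t_5 = 8.5, a_6 = 4, b_6 = 5.5, c_6 = 11, q_6 = 2.5, t_6 = 3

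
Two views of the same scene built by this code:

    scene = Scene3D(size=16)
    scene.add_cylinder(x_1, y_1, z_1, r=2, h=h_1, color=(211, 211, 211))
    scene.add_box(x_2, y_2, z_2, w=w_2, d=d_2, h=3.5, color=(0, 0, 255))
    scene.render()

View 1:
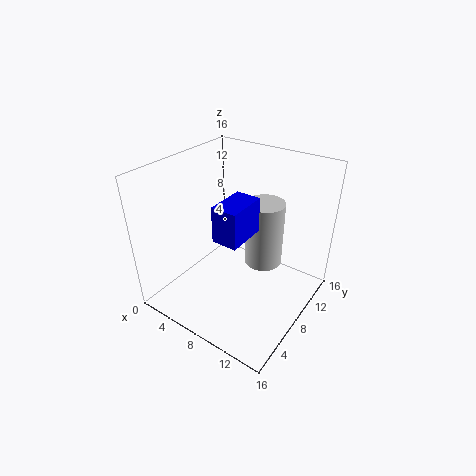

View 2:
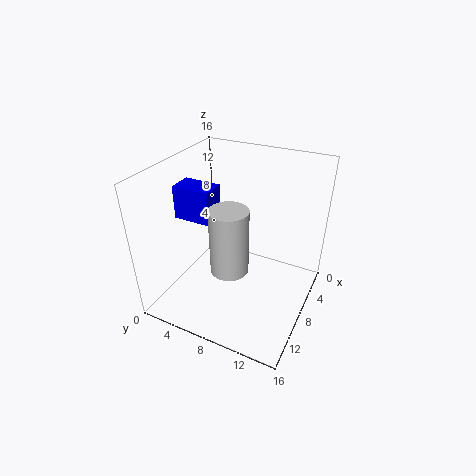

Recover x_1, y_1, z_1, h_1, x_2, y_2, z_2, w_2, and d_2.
x_1 = 11; y_1 = 8.5; z_1 = 6; h_1 = 7; x_2 = 9; y_2 = 2.5; z_2 = 11; w_2 = 2.5; d_2 = 4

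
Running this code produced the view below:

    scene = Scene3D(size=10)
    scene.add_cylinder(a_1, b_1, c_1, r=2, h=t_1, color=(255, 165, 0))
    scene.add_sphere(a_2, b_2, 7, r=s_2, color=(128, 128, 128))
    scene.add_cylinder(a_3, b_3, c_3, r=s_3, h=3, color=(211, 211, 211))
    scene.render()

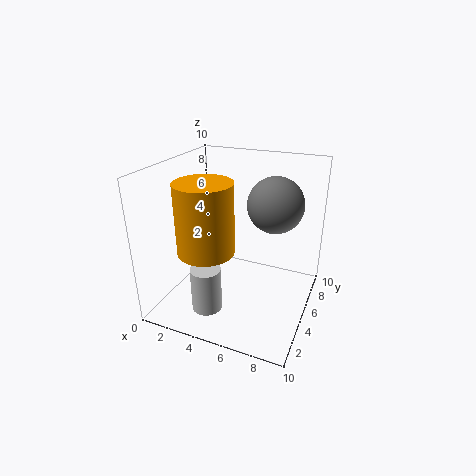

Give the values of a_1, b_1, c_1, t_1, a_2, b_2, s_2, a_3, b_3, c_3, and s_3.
a_1 = 3; b_1 = 4; c_1 = 4; t_1 = 5; a_2 = 7; b_2 = 7; s_2 = 2; a_3 = 4; b_3 = 2; c_3 = 1; s_3 = 1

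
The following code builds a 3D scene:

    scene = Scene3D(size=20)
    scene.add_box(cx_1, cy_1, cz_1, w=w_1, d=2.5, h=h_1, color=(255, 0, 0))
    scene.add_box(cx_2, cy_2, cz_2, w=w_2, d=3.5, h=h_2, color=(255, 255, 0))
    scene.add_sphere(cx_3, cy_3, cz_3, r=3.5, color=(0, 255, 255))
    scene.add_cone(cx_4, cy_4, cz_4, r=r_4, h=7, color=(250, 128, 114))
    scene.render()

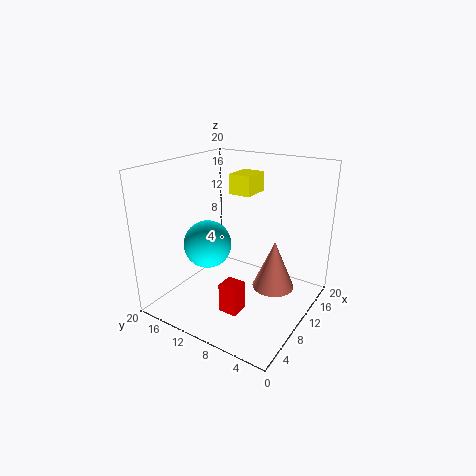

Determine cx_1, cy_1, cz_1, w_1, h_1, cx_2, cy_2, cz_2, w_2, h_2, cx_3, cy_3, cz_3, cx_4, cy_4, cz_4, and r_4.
cx_1 = 4.5; cy_1 = 7; cz_1 = 1.5; w_1 = 2.5; h_1 = 4; cx_2 = 14.5; cy_2 = 11; cz_2 = 14.5; w_2 = 4.5; h_2 = 3; cx_3 = 9.5; cy_3 = 15; cz_3 = 8; cx_4 = 12.5; cy_4 = 5.5; cz_4 = 2.5; r_4 = 3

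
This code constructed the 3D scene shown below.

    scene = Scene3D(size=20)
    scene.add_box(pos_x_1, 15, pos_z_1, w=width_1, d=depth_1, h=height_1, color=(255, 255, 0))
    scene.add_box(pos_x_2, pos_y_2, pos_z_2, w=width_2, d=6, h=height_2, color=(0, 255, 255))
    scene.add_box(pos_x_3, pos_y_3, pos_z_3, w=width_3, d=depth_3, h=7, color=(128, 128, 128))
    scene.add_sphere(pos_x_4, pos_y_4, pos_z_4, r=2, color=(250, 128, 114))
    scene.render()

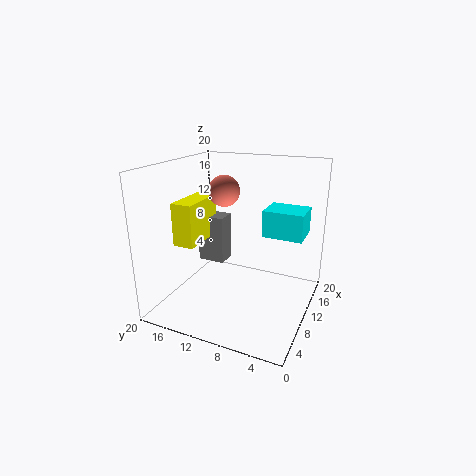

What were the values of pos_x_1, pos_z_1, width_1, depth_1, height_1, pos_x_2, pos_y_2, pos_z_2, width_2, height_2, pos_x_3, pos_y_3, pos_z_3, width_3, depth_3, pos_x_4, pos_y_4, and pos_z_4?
pos_x_1 = 6
pos_z_1 = 9
width_1 = 7
depth_1 = 3
height_1 = 6
pos_x_2 = 14
pos_y_2 = 2
pos_z_2 = 9
width_2 = 5
height_2 = 4
pos_x_3 = 11
pos_y_3 = 13
pos_z_3 = 5
width_3 = 3
depth_3 = 4
pos_x_4 = 8
pos_y_4 = 11
pos_z_4 = 17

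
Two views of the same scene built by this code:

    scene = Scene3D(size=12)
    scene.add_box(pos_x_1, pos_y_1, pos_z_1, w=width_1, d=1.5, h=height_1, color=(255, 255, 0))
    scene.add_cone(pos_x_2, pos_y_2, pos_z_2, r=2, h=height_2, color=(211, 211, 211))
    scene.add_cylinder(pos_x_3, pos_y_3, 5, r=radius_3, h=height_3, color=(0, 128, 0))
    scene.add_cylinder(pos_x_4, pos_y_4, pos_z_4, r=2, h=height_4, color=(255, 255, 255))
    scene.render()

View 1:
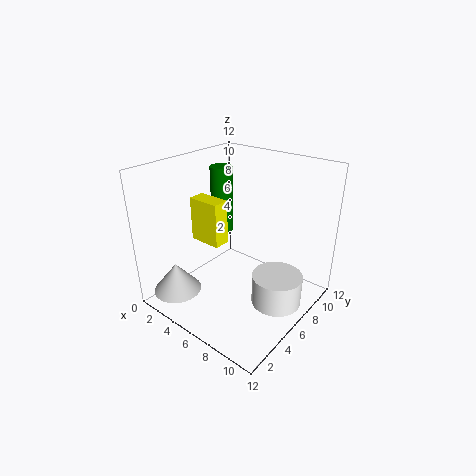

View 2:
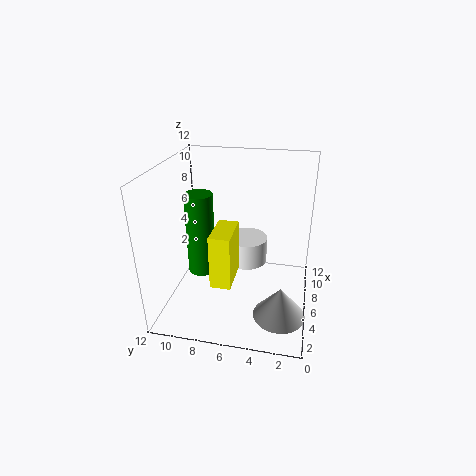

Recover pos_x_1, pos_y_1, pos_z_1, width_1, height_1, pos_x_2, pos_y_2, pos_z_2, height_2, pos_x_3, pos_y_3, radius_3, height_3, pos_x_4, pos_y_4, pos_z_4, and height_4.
pos_x_1 = 1
pos_y_1 = 5.5
pos_z_1 = 4.5
width_1 = 3
height_1 = 4
pos_x_2 = 2.5
pos_y_2 = 2
pos_z_2 = 1.5
height_2 = 2.5
pos_x_3 = 2.5
pos_y_3 = 8
radius_3 = 1
height_3 = 6
pos_x_4 = 10
pos_y_4 = 6
pos_z_4 = 1.5
height_4 = 2.5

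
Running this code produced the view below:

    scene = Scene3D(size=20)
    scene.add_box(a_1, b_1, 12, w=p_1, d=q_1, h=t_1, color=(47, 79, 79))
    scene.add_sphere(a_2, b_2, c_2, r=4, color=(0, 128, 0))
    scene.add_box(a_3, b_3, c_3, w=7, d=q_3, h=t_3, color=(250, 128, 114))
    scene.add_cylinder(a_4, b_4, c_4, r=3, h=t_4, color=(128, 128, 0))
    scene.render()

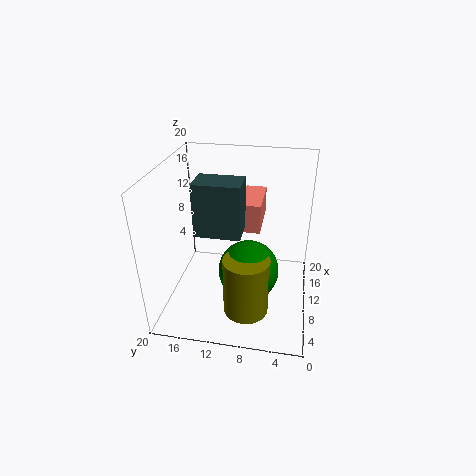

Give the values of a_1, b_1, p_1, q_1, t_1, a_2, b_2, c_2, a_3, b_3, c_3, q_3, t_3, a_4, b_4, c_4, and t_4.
a_1 = 6, b_1 = 9, p_1 = 4, q_1 = 6, t_1 = 7, a_2 = 7, b_2 = 8, c_2 = 7, a_3 = 10, b_3 = 7, c_3 = 11, q_3 = 3, t_3 = 4, a_4 = 5, b_4 = 8, c_4 = 2, t_4 = 8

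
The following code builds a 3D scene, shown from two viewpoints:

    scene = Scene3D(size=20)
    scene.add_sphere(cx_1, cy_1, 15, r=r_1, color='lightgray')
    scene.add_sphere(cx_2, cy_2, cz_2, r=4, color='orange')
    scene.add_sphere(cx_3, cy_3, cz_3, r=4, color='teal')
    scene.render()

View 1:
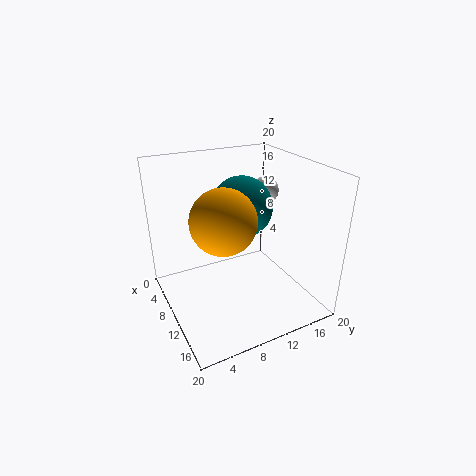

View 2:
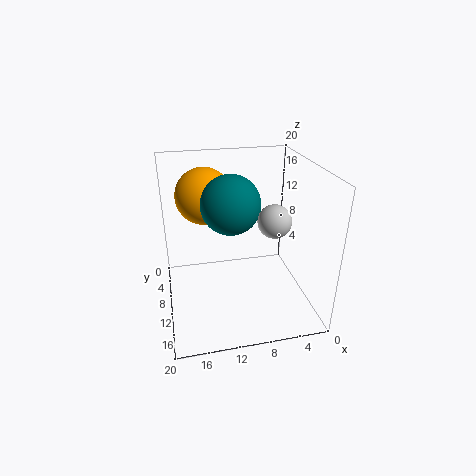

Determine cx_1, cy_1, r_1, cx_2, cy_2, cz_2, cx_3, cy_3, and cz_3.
cx_1 = 7; cy_1 = 16; r_1 = 2; cx_2 = 14; cy_2 = 6; cz_2 = 15; cx_3 = 11; cy_3 = 10; cz_3 = 15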